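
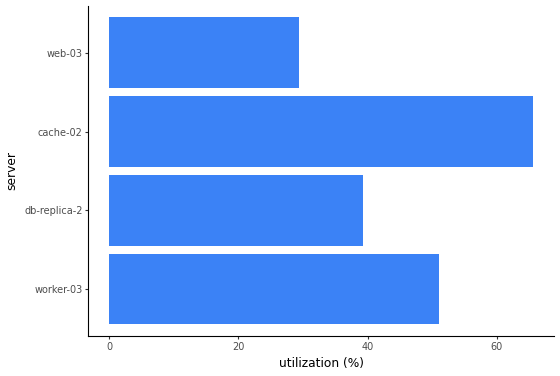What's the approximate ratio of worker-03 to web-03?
worker-03 ≈ 50, web-03 ≈ 30; 50/30 ≈ 1.67.

≈ 1.67×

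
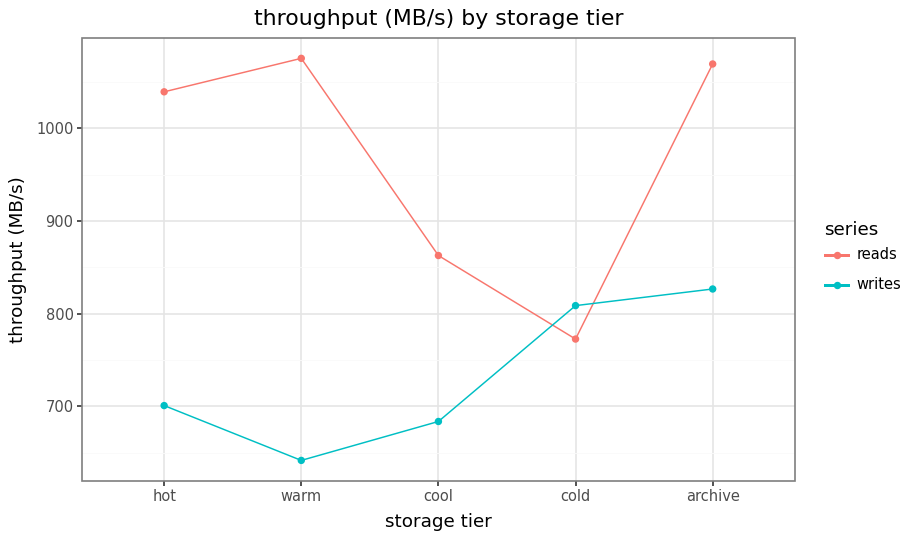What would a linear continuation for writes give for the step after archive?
≈ 925

Last three: 700, 800, 850 → slope ≈ 75/step → next ≈ 925.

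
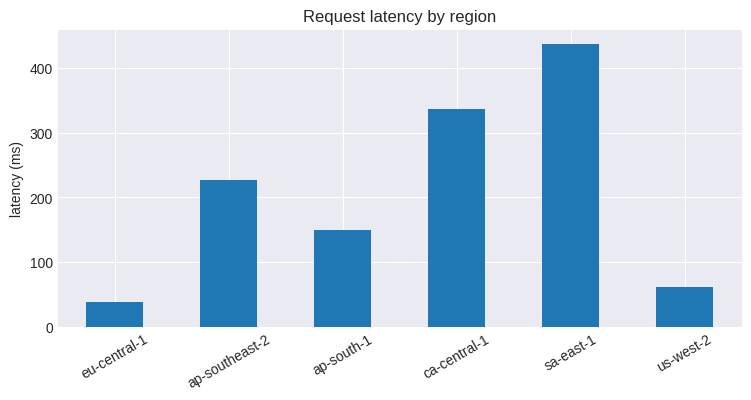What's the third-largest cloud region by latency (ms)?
Top 4: sa-east-1 ≈ 450, ca-central-1 ≈ 350, ap-southeast-2 ≈ 250, ap-south-1 ≈ 150.

ap-southeast-2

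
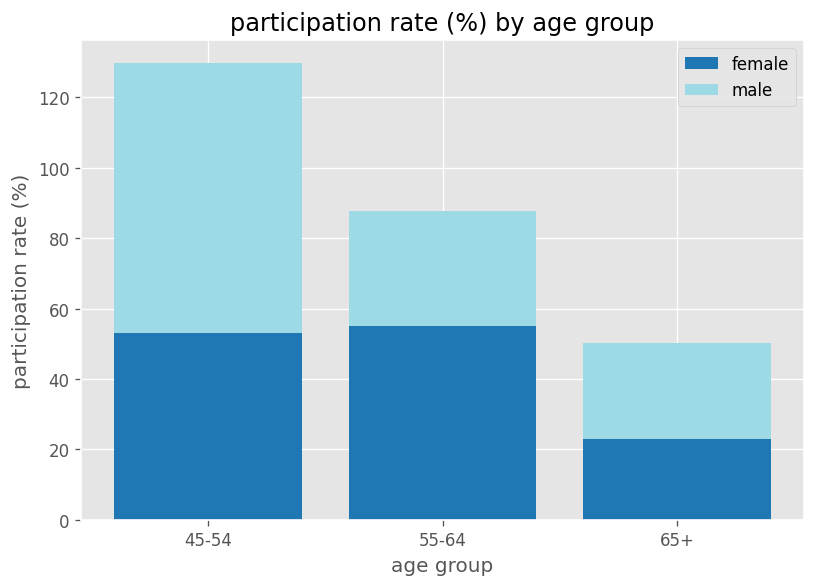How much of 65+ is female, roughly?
female top ≈ 20, bottom ≈ 0; segment ≈ 20.

≈ 20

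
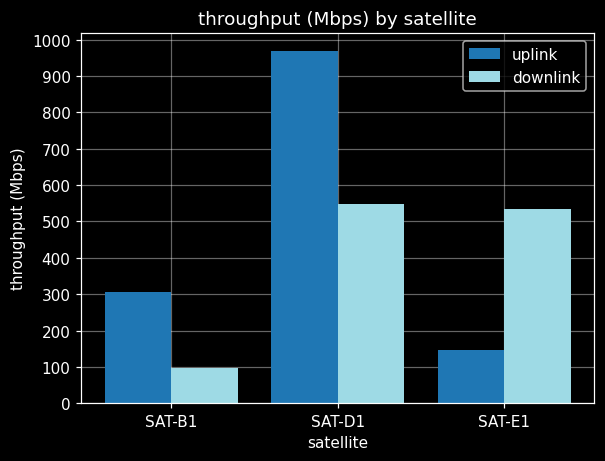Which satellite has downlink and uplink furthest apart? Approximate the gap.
SAT-D1: downlink ≈ 500, uplink ≈ 1000 → gap ≈ 500. Next-largest (SAT-E1) is only ≈ 400.

SAT-D1, ≈ 500 Mbps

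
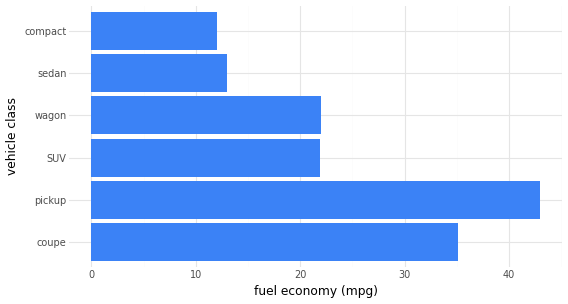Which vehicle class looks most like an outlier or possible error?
pickup

pickup ≈ 45; the rest sit between ≈ 10 and ≈ 35.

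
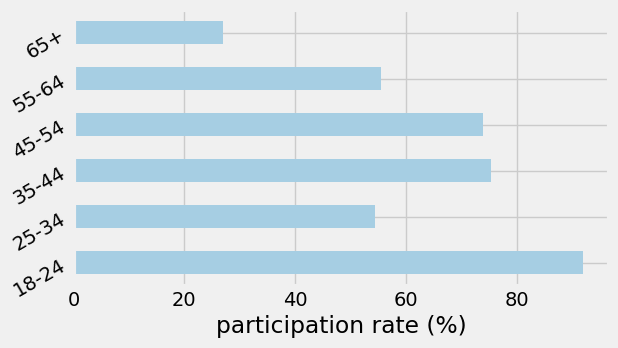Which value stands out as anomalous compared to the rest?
65+ ≈ 30; the rest sit between ≈ 50 and ≈ 90.

65+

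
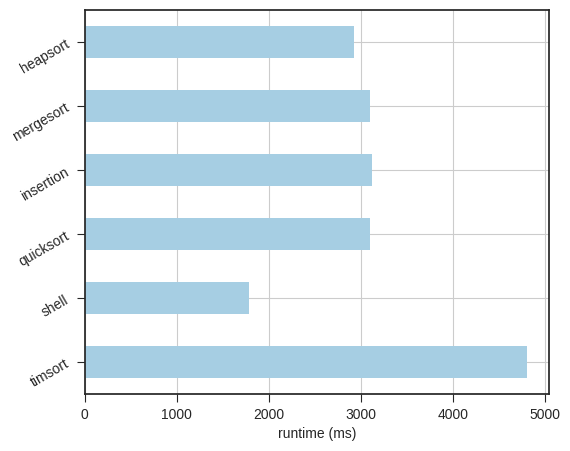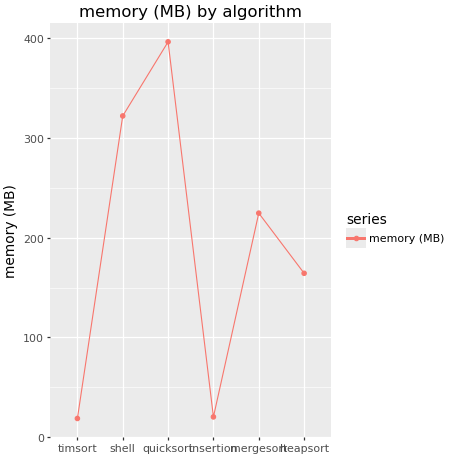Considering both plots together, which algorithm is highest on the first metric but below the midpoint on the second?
timsort

Chart 2 median memory (MB) ≈ 200; below-median algorithms: timsort, insertion, heapsort. Among those, timsort has the highest runtime (ms) (≈ 5000).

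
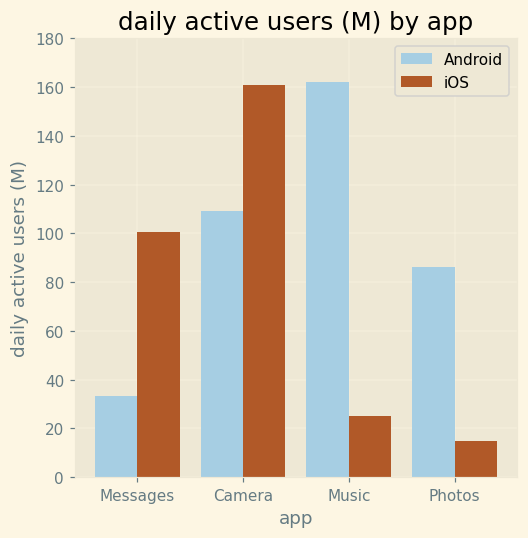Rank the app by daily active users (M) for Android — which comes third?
Top 4 for Android: Music ≈ 160, Camera ≈ 100, Photos ≈ 80, Messages ≈ 40.

Photos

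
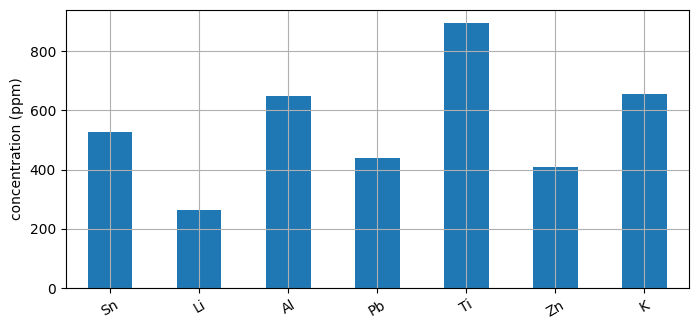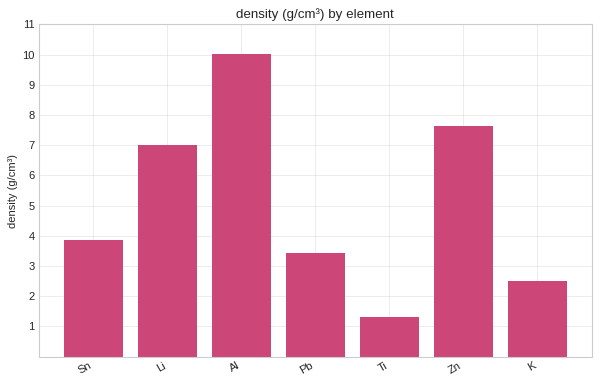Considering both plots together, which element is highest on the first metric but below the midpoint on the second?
Chart 2 median density (g/cm³) ≈ 4; below-median elements: Pb, Ti, K. Among those, Ti has the highest concentration (ppm) (≈ 900).

Ti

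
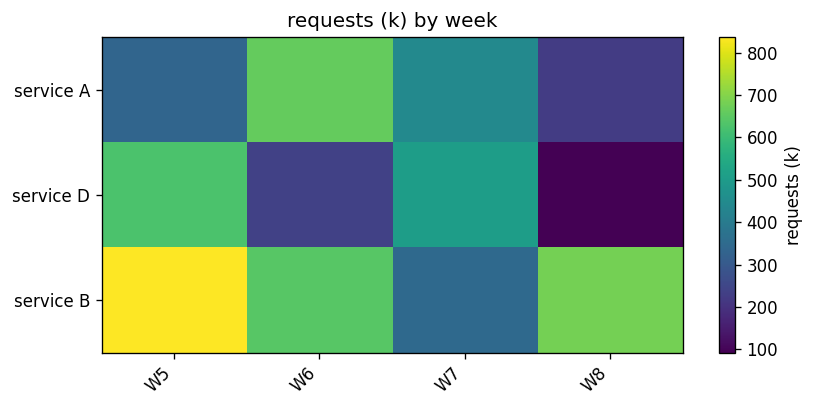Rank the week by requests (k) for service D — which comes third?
Top 4 for service D: W5 ≈ 600, W7 ≈ 500, W6 ≈ 200, W8 ≈ 100.

W6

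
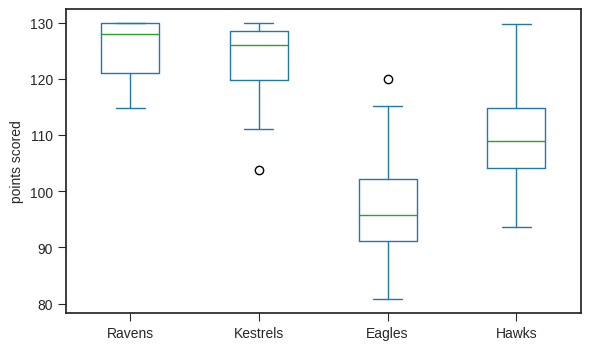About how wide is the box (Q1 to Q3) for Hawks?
Q3 ≈ 115, Q1 ≈ 105; IQR ≈ 10.

≈ 10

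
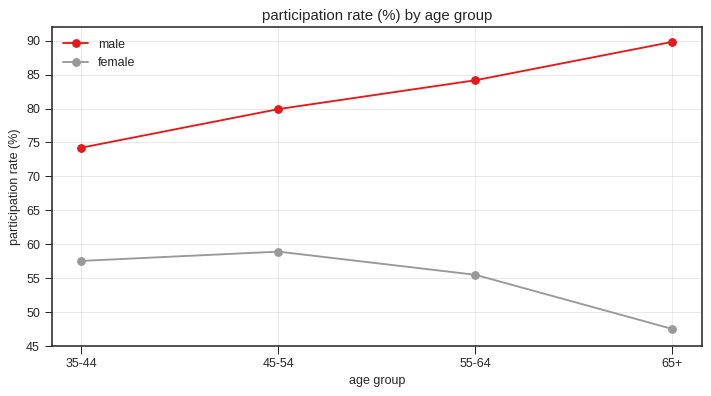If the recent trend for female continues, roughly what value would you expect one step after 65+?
≈ 45

Last three: 60, 55, 50 → slope ≈ -5/step → next ≈ 45.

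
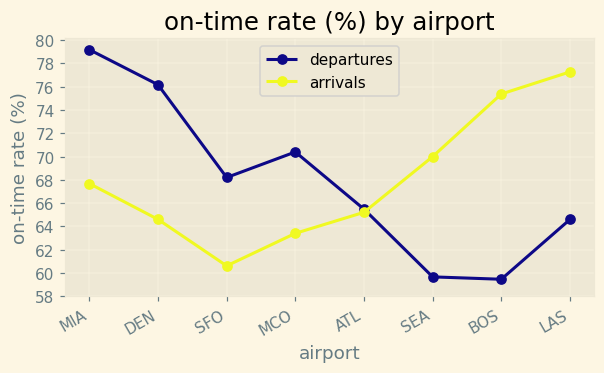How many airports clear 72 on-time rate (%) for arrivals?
Above 72: BOS, LAS.

2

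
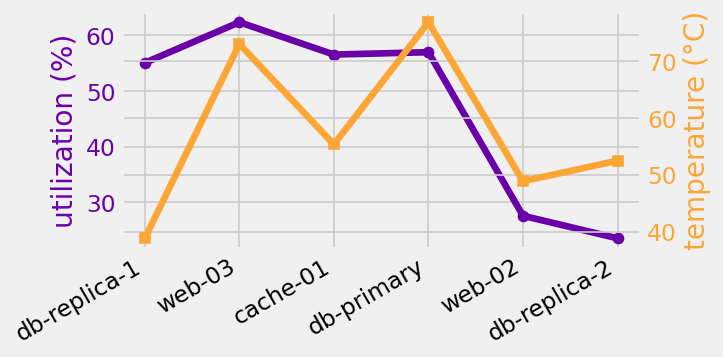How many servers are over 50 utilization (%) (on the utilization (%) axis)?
Above 50: db-replica-1, web-03, cache-01, db-primary.

4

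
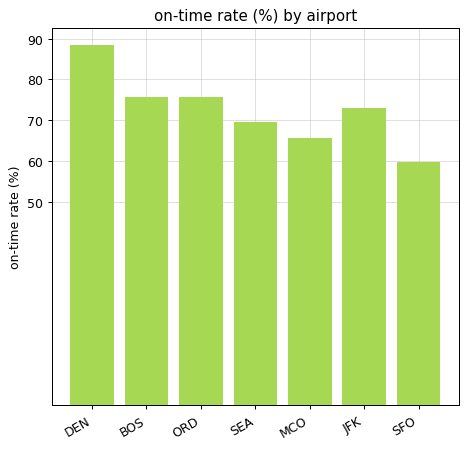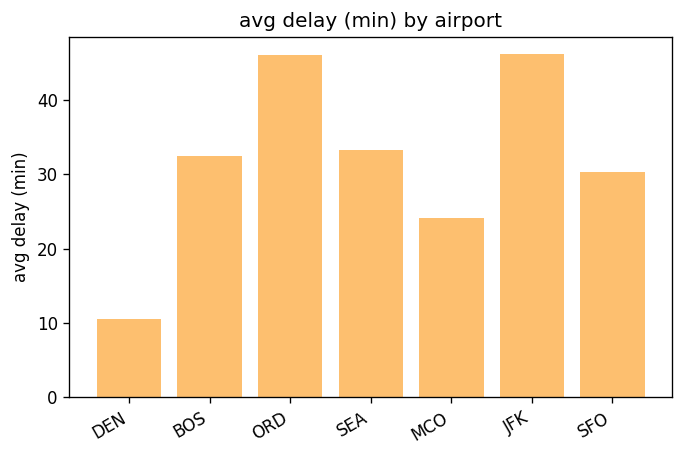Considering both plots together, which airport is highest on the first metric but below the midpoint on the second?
DEN

Chart 2 median avg delay (min) ≈ 30; below-median airports: DEN, MCO, SFO. Among those, DEN has the highest on-time rate (%) (≈ 90).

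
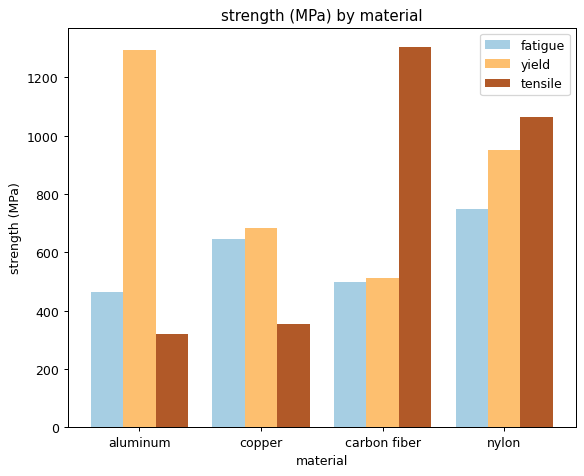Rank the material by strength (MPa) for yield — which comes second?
nylon

Top 3 for yield: aluminum ≈ 1200, nylon ≈ 1000, copper ≈ 600.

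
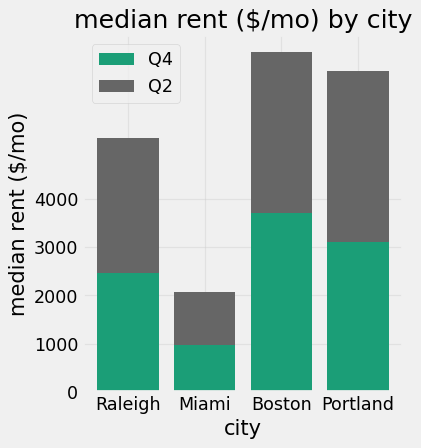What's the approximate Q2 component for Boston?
≈ 3000

Q2 top ≈ 7000, bottom ≈ 4000; segment ≈ 3000.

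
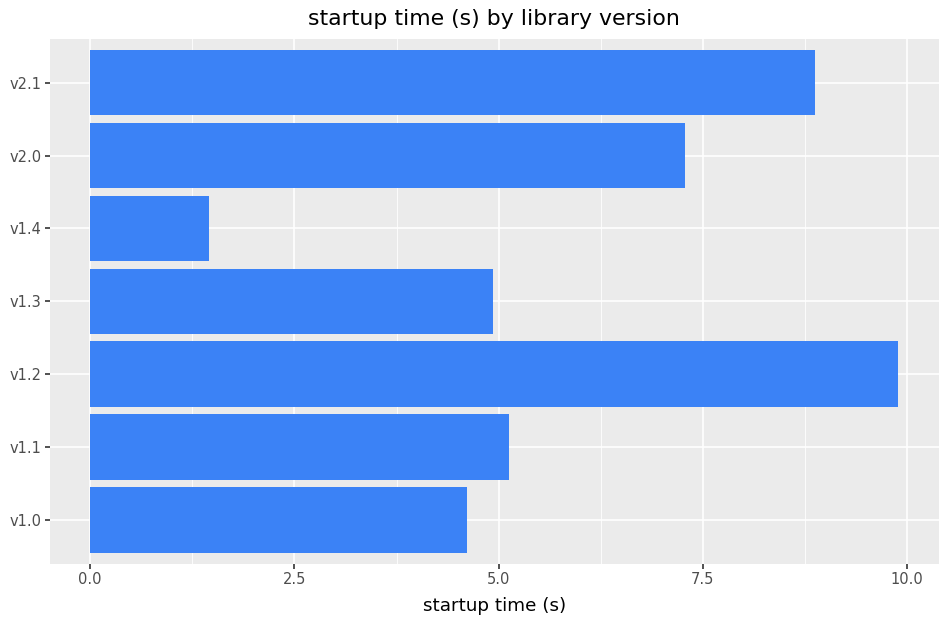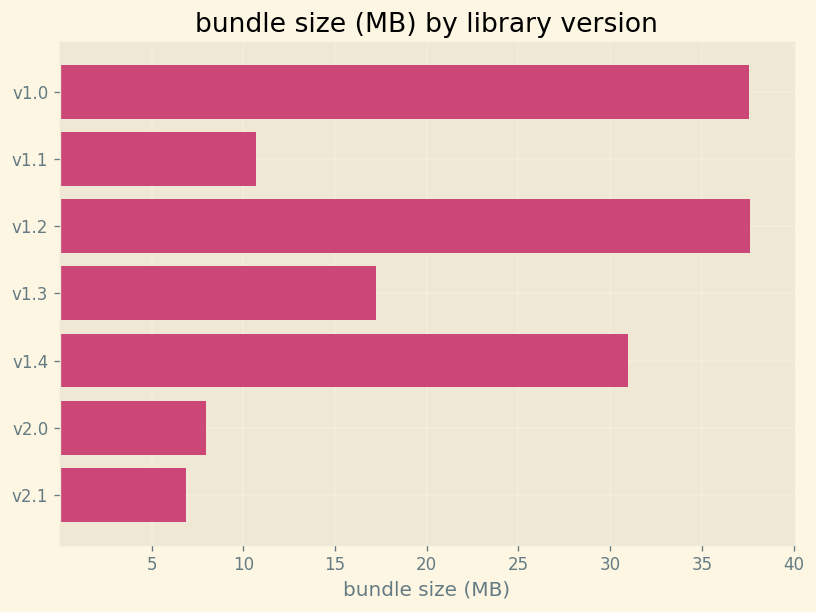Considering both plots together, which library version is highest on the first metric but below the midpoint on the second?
v2.1

Chart 2 median bundle size (MB) ≈ 15; below-median library versions: v1.1, v2.0, v2.1. Among those, v2.1 has the highest startup time (s) (≈ 9).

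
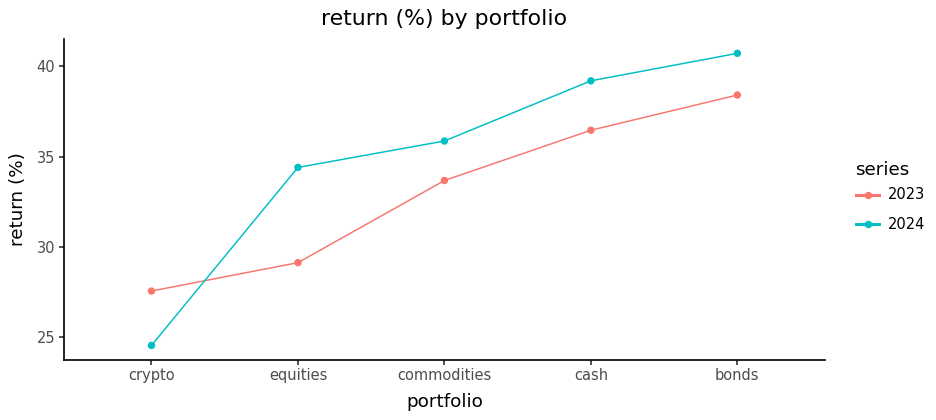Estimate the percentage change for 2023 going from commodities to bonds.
commodities ≈ 34, bonds ≈ 38; (38 − 34) / 34 ≈ +11.8%.

≈ +11.8%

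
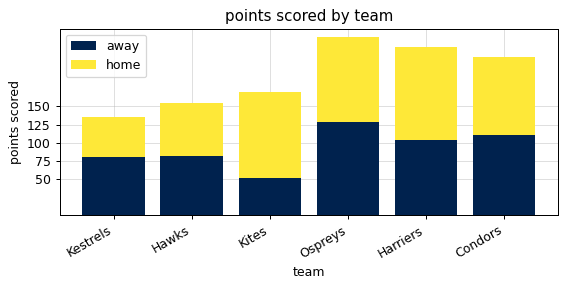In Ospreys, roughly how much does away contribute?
≈ 125

away top ≈ 125, bottom ≈ 0; segment ≈ 125.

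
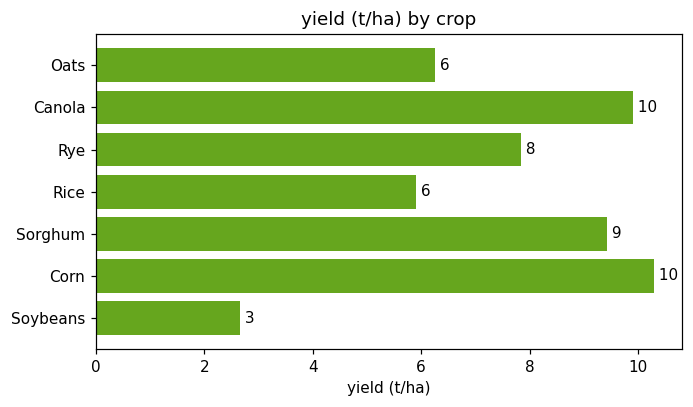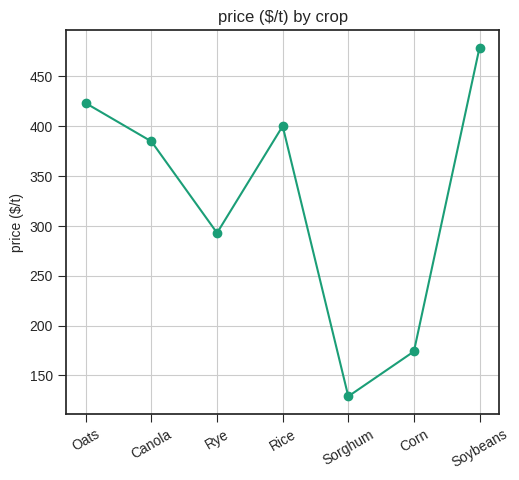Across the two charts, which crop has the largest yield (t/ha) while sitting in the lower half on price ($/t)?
Chart 2 median price ($/t) ≈ 400; below-median crops: Rye, Sorghum, Corn. Among those, Corn has the highest yield (t/ha) (≈ 10).

Corn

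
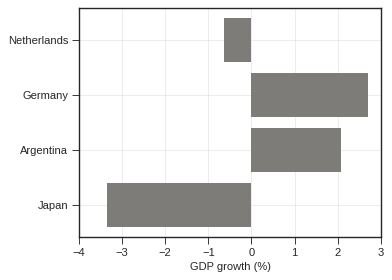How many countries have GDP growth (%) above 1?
2

Above 1: Germany, Argentina.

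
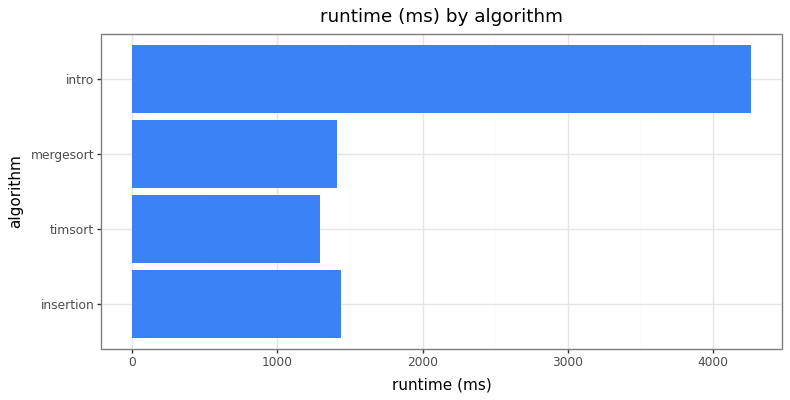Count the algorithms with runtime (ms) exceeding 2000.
Above 2000: intro.

1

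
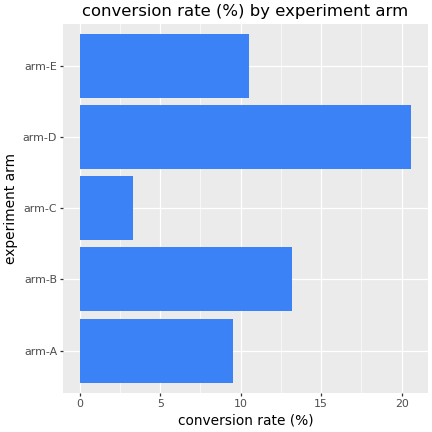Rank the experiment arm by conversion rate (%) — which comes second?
Top 3: arm-D ≈ 20, arm-B ≈ 14, arm-E ≈ 10.

arm-B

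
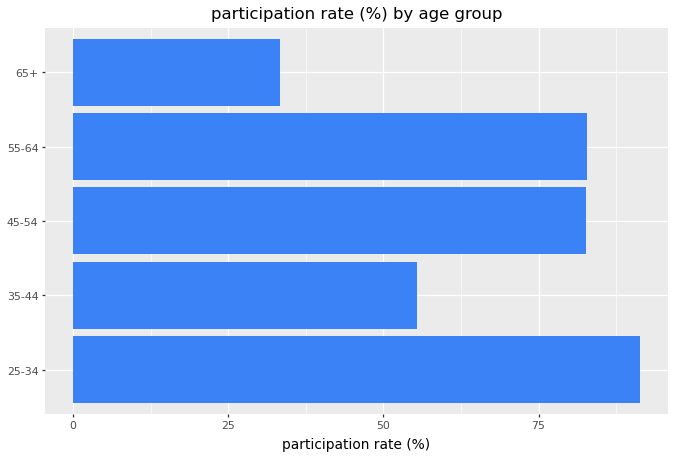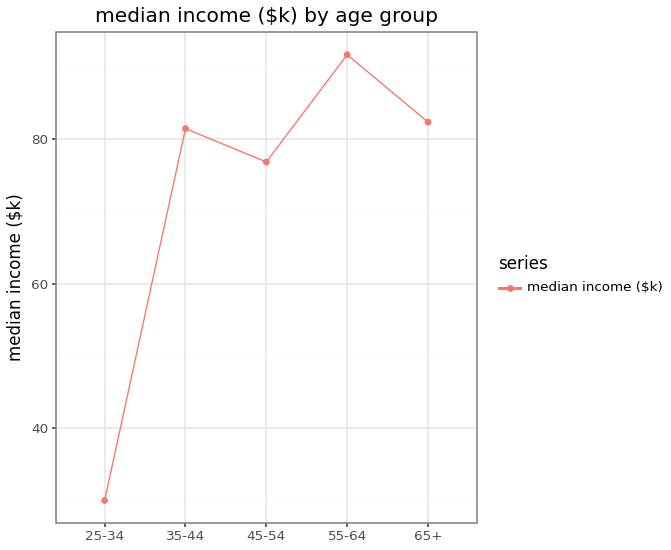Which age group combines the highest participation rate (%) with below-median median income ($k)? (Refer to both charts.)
25-34

Chart 2 median median income ($k) ≈ 80; below-median age groups: 25-34, 45-54. Among those, 25-34 has the highest participation rate (%) (≈ 90).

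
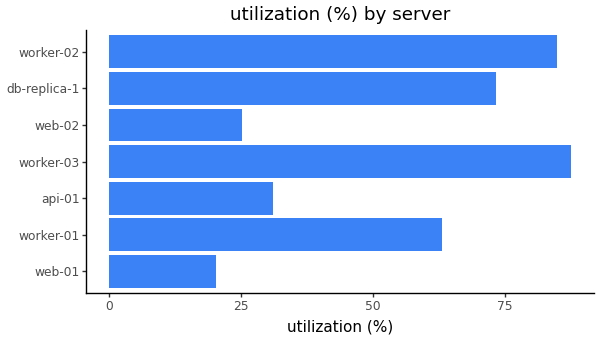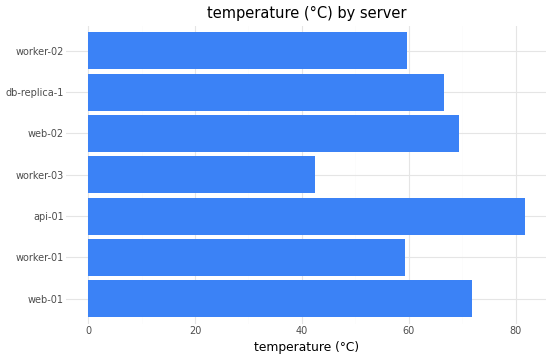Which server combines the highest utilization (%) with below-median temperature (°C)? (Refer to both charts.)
Chart 2 median temperature (°C) ≈ 70; below-median servers: worker-01, worker-03, worker-02. Among those, worker-03 has the highest utilization (%) (≈ 90).

worker-03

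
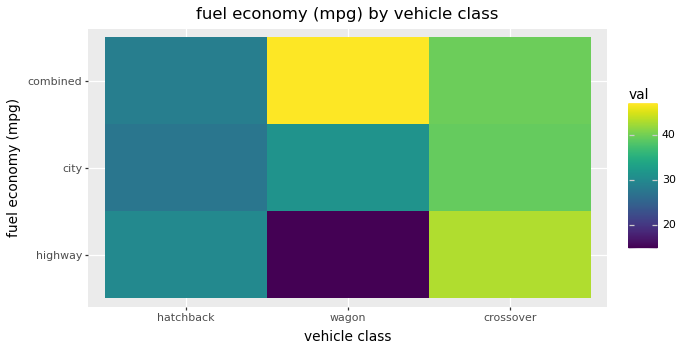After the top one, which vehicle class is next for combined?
crossover

Top 3 for combined: wagon ≈ 45, crossover ≈ 40, hatchback ≈ 30.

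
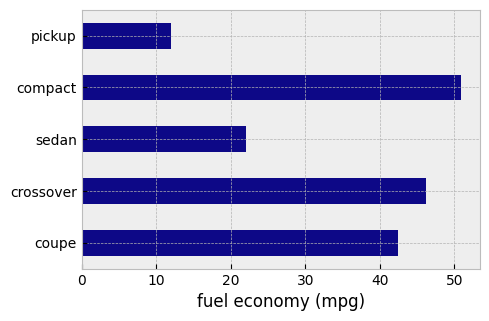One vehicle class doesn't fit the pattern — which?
pickup

pickup ≈ 10; the rest sit between ≈ 20 and ≈ 50.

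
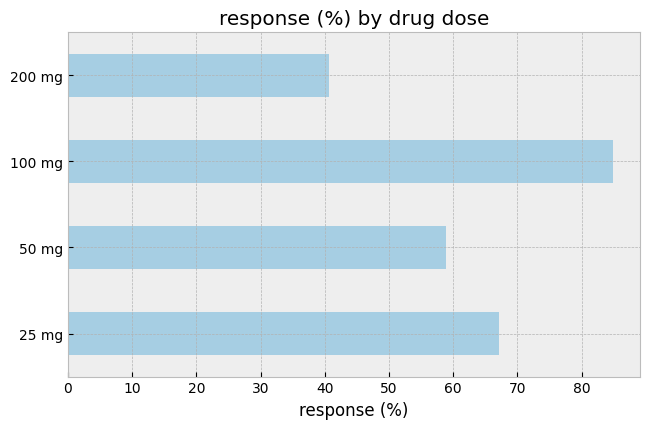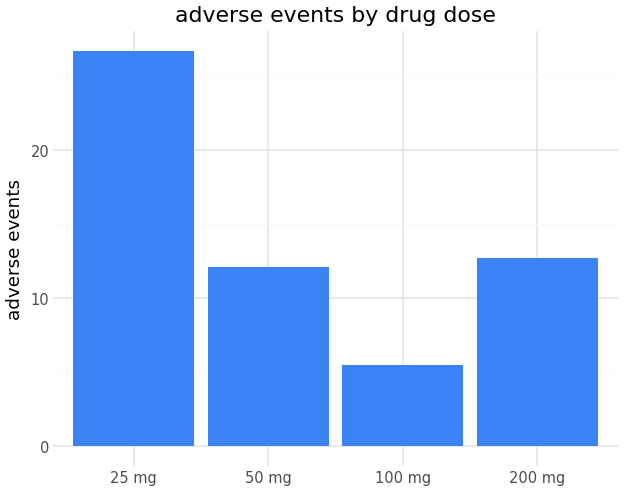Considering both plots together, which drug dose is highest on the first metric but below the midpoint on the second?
100 mg

Chart 2 median adverse events ≈ 10; below-median drug doses: 50 mg, 100 mg. Among those, 100 mg has the highest response (%) (≈ 80).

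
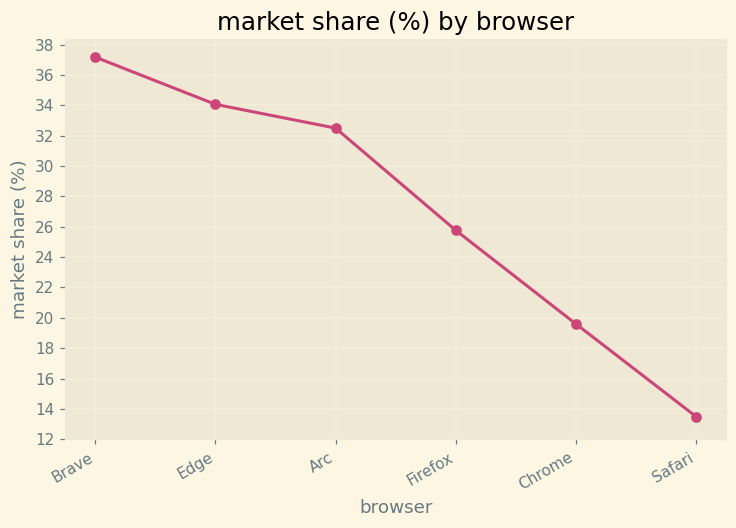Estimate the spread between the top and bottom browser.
≈ 24

Max Brave ≈ 38, min Safari ≈ 14; range ≈ 24.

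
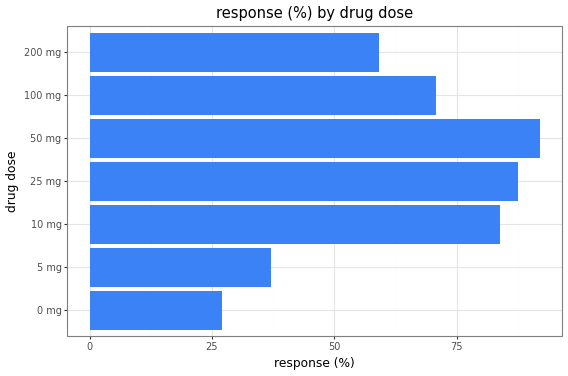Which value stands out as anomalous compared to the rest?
0 mg

0 mg ≈ 30; the rest sit between ≈ 40 and ≈ 90.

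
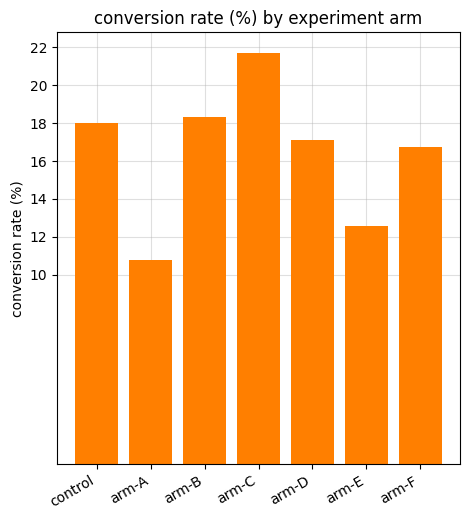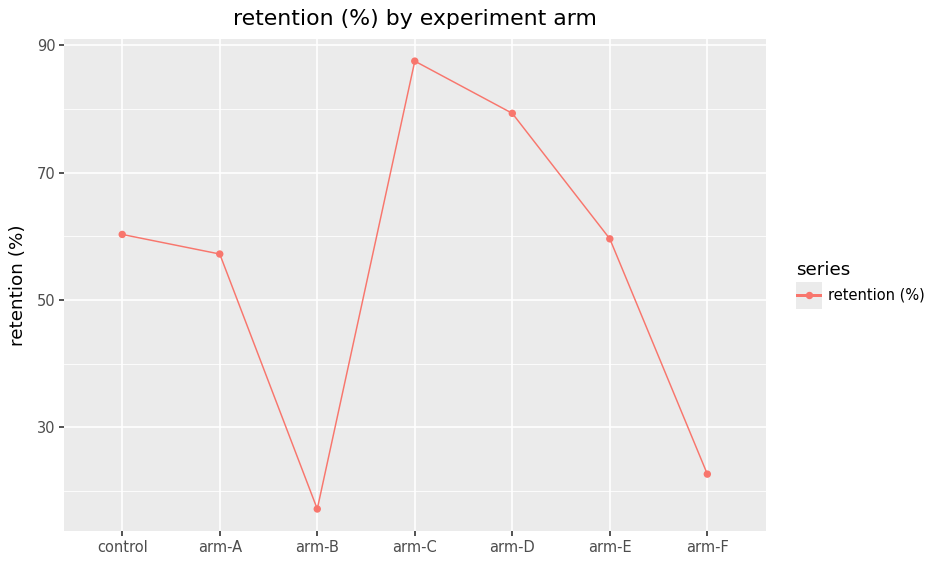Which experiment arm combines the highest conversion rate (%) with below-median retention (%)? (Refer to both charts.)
arm-B

Chart 2 median retention (%) ≈ 60; below-median experiment arms: arm-A, arm-B, arm-F. Among those, arm-B has the highest conversion rate (%) (≈ 18).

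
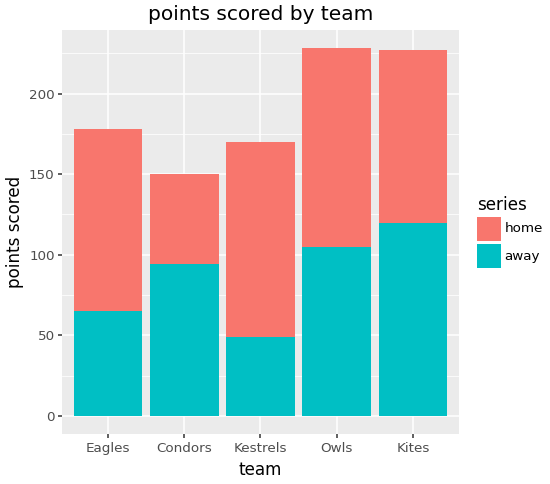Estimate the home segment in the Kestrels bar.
home top ≈ 160, bottom ≈ 40; segment ≈ 120.

≈ 120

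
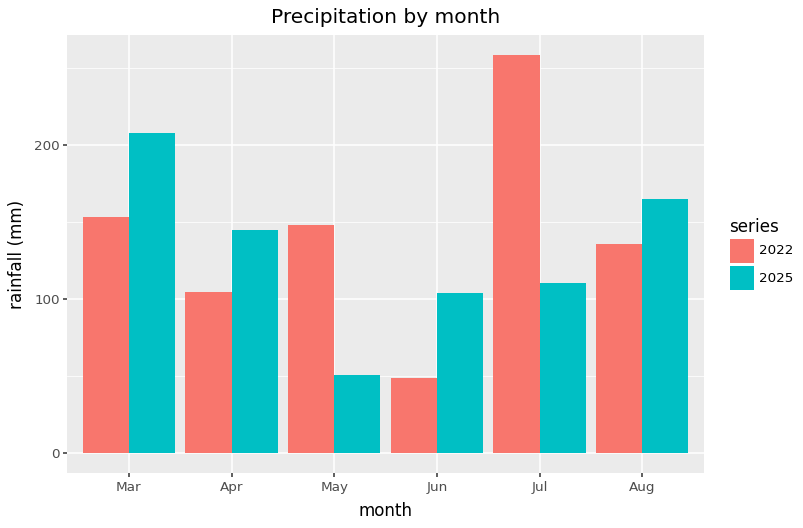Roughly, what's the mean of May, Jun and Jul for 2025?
(50 + 100 + 100) / 3 ≈ 83.

≈ 83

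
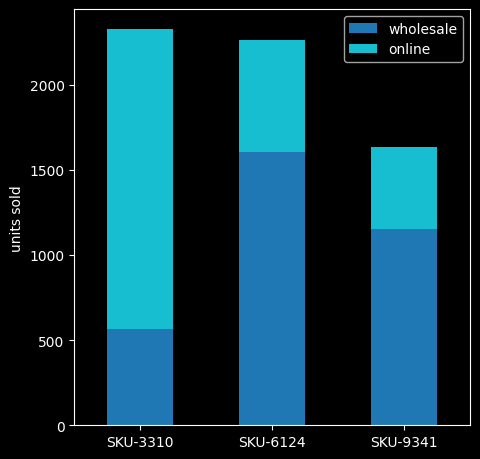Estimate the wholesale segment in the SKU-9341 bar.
wholesale top ≈ 1200, bottom ≈ 0; segment ≈ 1200.

≈ 1200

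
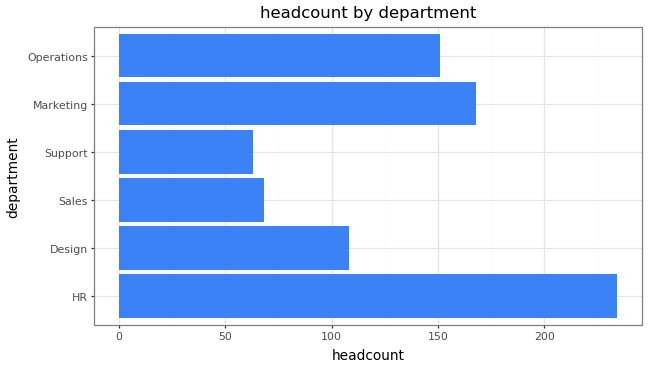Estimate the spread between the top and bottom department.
Max HR ≈ 240, min Support ≈ 60; range ≈ 180.

≈ 180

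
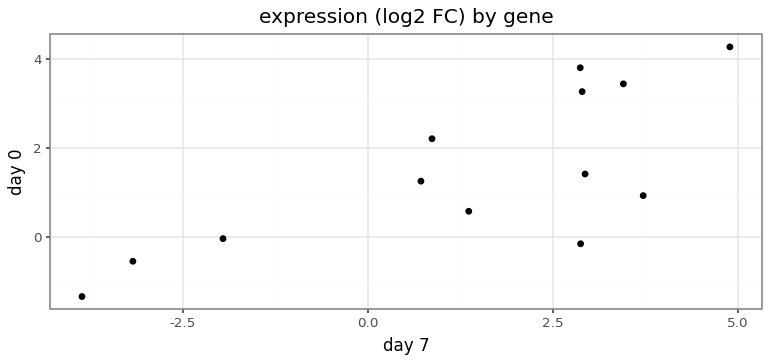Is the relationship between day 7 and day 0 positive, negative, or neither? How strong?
positive, strong

Points are positively correlated; strong (|r| ≈ 0.8).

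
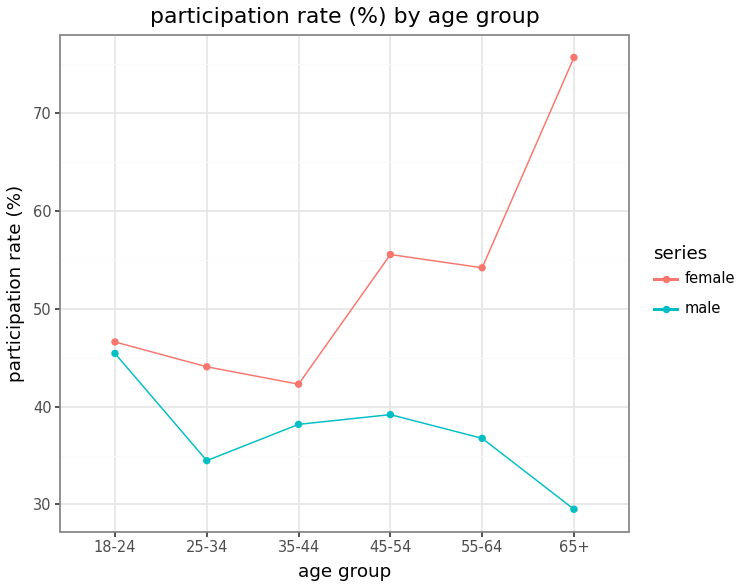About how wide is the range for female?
Max 65+ ≈ 75, min 35-44 ≈ 40; range ≈ 35.

≈ 35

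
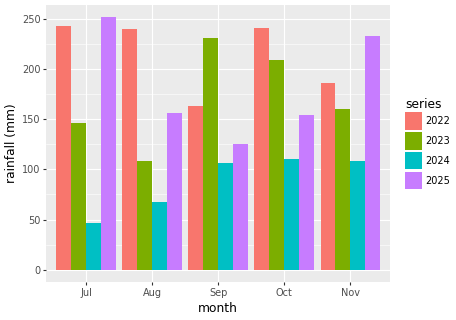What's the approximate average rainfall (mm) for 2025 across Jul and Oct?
≈ 200

(250 + 150) / 2 ≈ 200.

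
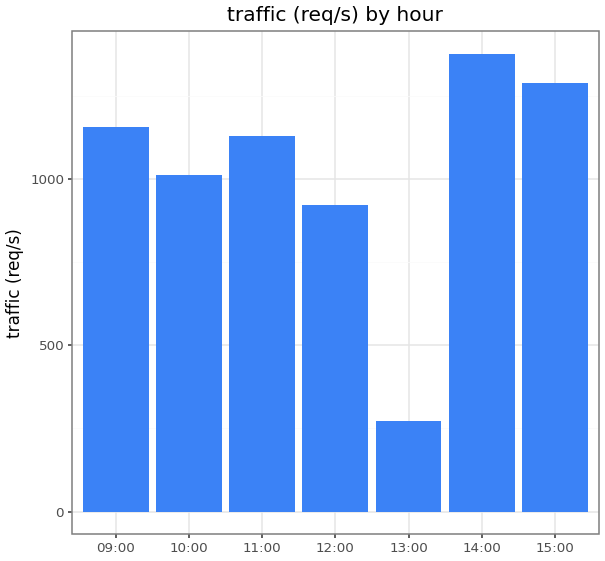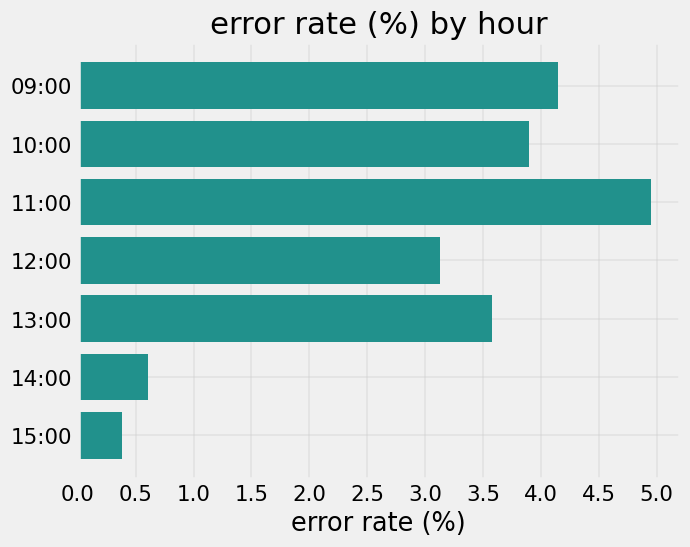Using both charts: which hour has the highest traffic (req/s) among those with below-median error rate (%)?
Chart 2 median error rate (%) ≈ 3.5; below-median hours: 12:00, 14:00, 15:00. Among those, 14:00 has the highest traffic (req/s) (≈ 1400).

14:00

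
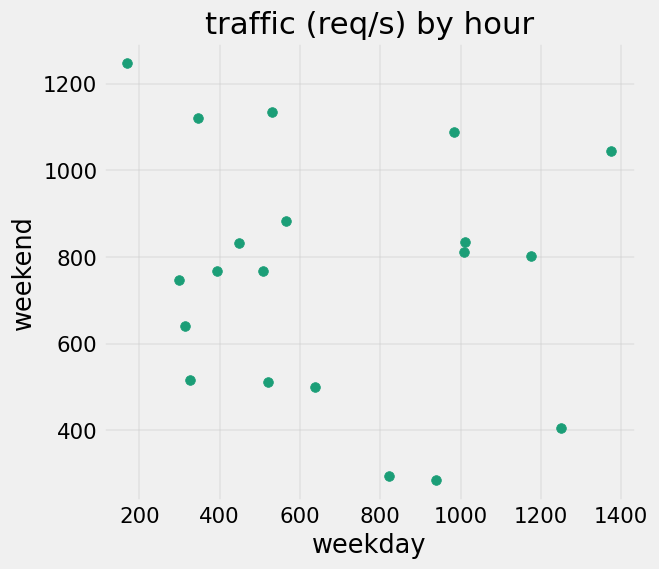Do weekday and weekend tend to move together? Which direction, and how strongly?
no clear correlation

Points are roughly uncorrelated; weak (|r| ≈ 0.2).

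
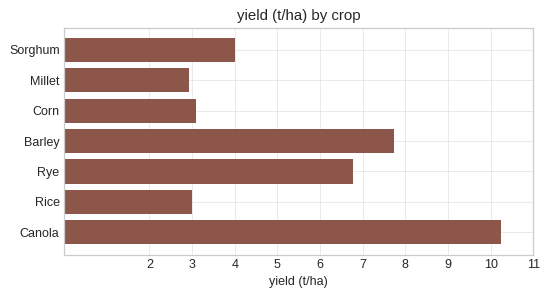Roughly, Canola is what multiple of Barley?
≈ 1.25×

Canola ≈ 10, Barley ≈ 8; 10/8 ≈ 1.25.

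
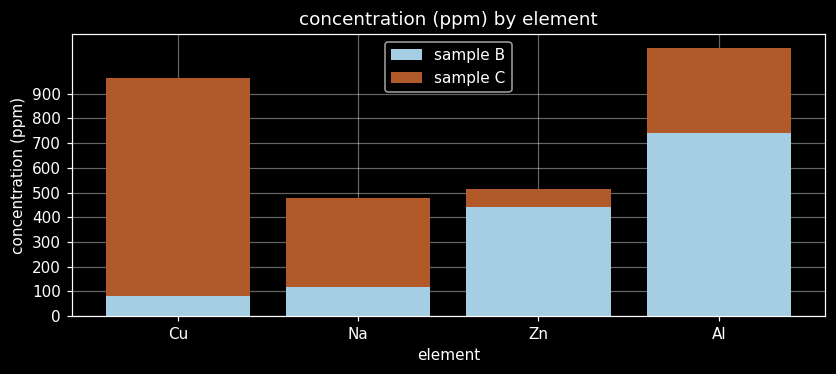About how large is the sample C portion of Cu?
sample C top ≈ 1000, bottom ≈ 100; segment ≈ 900.

≈ 900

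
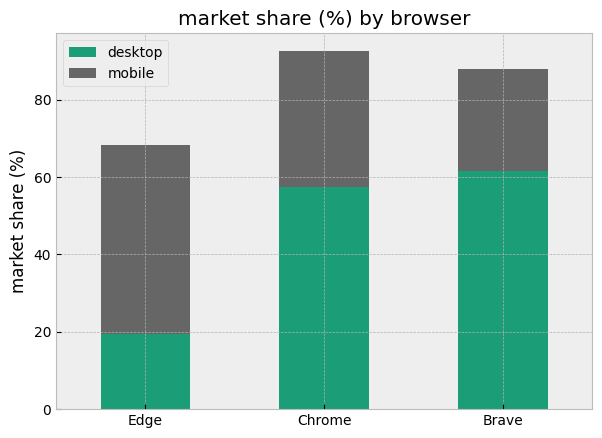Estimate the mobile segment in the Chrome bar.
mobile top ≈ 90, bottom ≈ 60; segment ≈ 30.

≈ 30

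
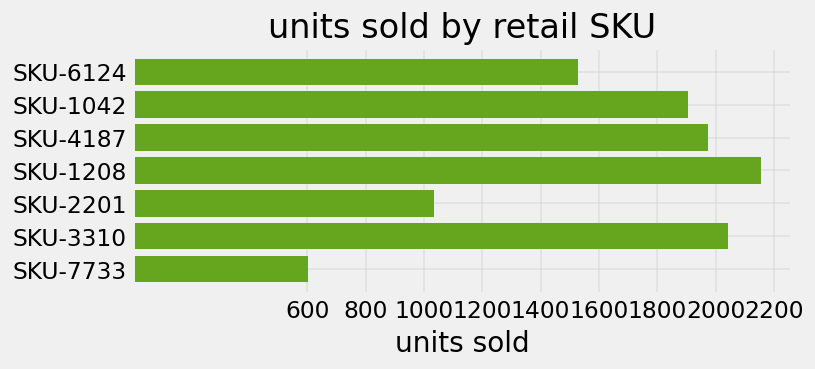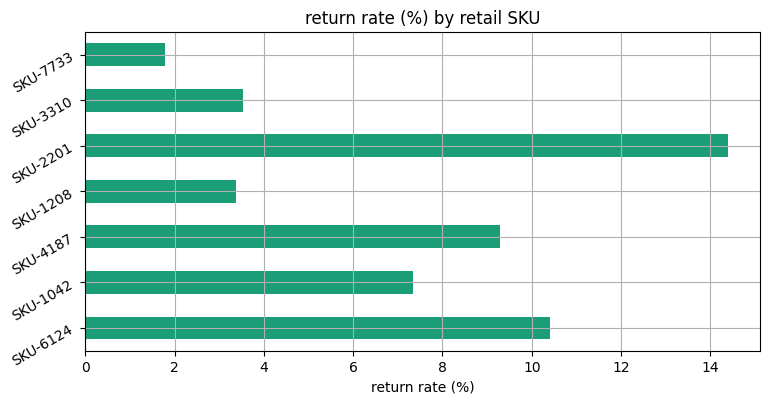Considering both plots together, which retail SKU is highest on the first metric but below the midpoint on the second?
Chart 2 median return rate (%) ≈ 8; below-median retail SKUs: SKU-1208, SKU-3310, SKU-7733. Among those, SKU-1208 has the highest units sold (≈ 2200).

SKU-1208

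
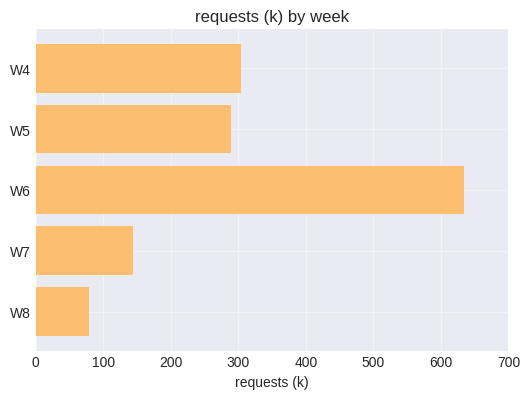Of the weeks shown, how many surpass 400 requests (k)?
1

Above 400: W6.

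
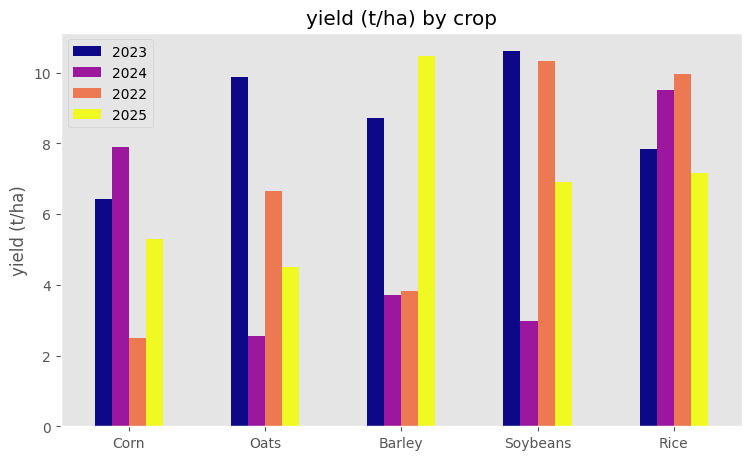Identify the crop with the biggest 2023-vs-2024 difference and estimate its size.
Soybeans: 2023 ≈ 11, 2024 ≈ 3 → gap ≈ 8. Next-largest (Oats) is only ≈ 7.

Soybeans, ≈ 8 t/ha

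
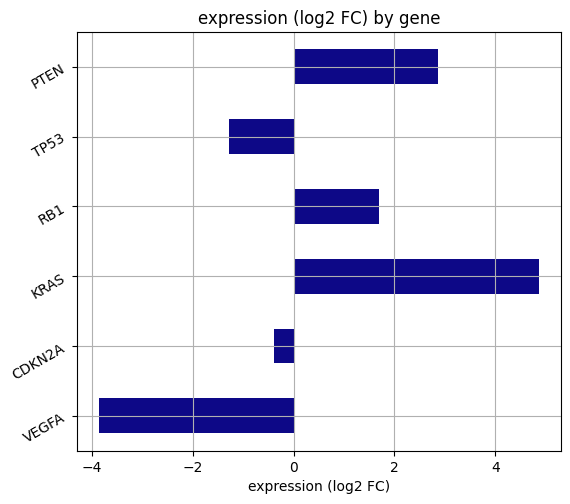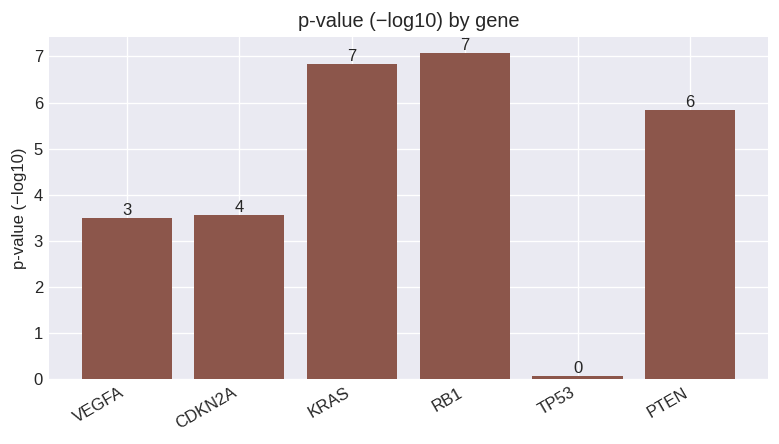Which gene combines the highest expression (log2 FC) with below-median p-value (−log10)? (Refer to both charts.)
Chart 2 median p-value (−log10) ≈ 5; below-median genes: VEGFA, CDKN2A, TP53. Among those, CDKN2A has the highest expression (log2 FC) (≈ -0.5).

CDKN2A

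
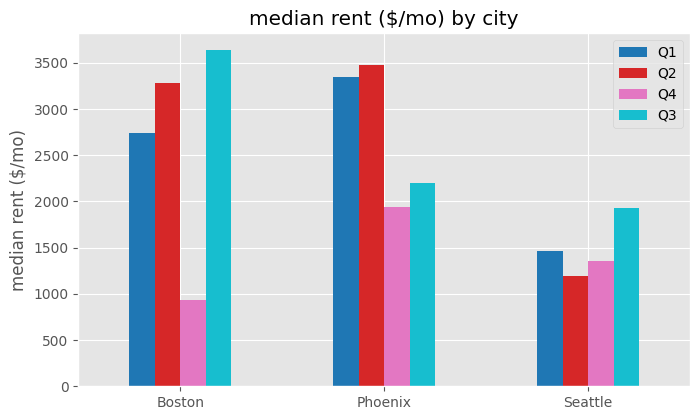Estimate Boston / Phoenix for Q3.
Boston ≈ 3500, Phoenix ≈ 2000; 3500/2000 ≈ 1.75.

≈ 1.75×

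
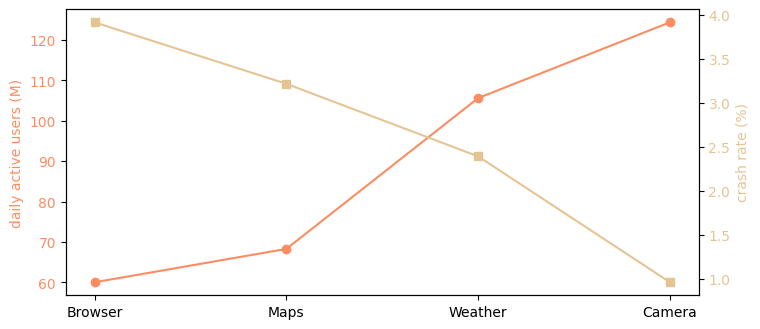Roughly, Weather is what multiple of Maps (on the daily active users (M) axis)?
≈ 1.57×

Weather ≈ 110, Maps ≈ 70; 110/70 ≈ 1.57.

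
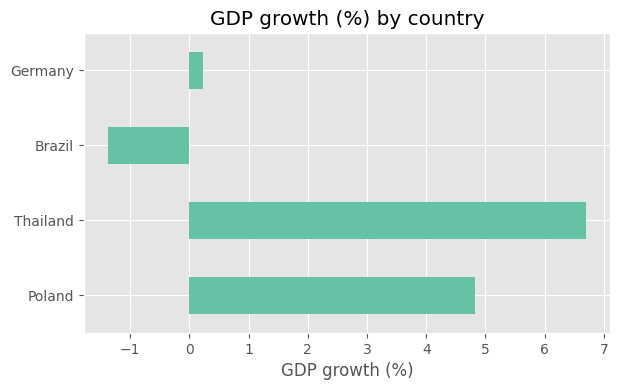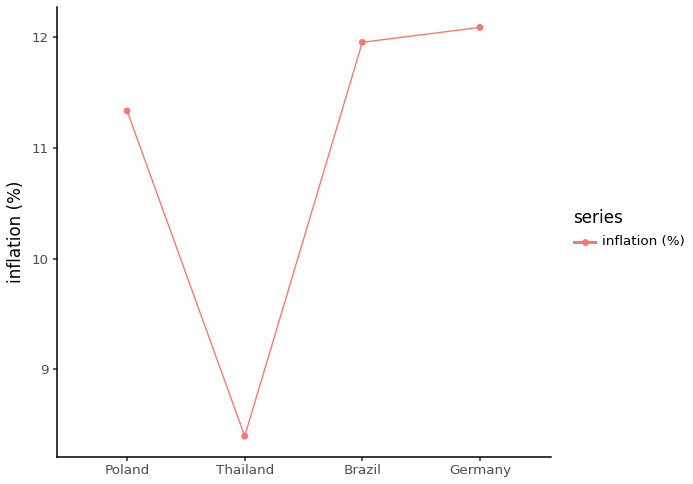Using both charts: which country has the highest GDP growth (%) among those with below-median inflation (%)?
Chart 2 median inflation (%) ≈ 12; below-median countries: Poland, Thailand. Among those, Thailand has the highest GDP growth (%) (≈ 7).

Thailand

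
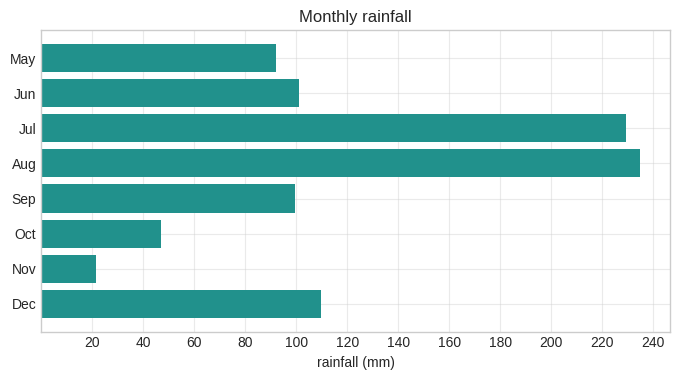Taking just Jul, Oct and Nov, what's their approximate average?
≈ 93

(220 + 40 + 20) / 3 ≈ 93.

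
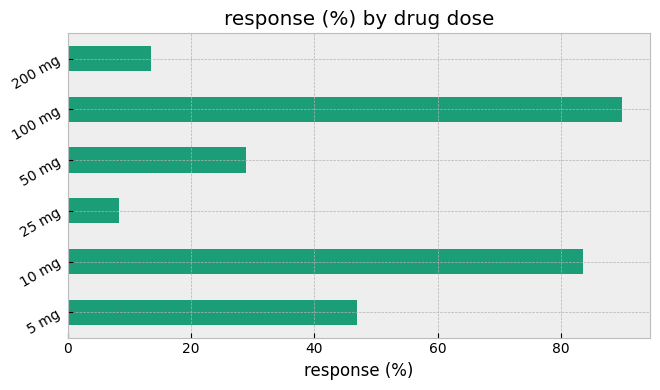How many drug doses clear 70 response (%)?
Above 70: 10 mg, 100 mg.

2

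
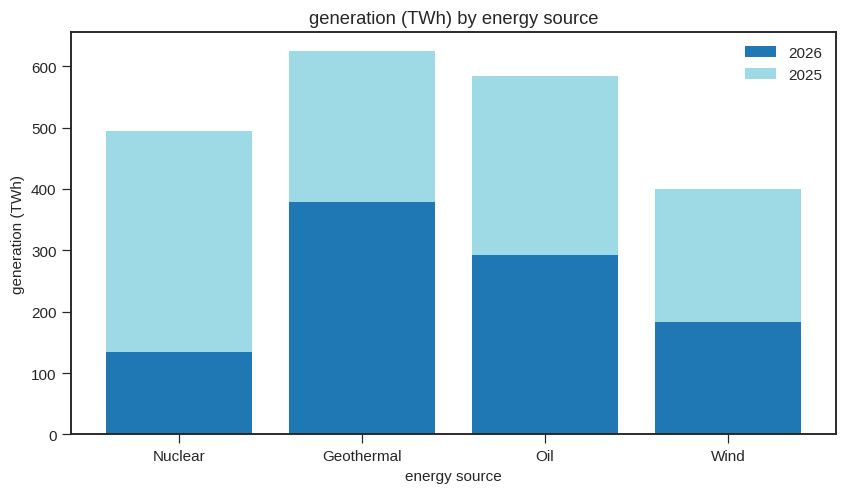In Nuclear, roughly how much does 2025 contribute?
≈ 400

2025 top ≈ 500, bottom ≈ 100; segment ≈ 400.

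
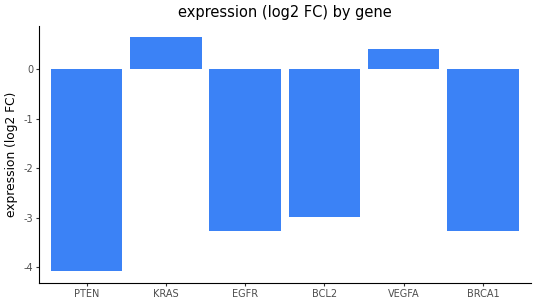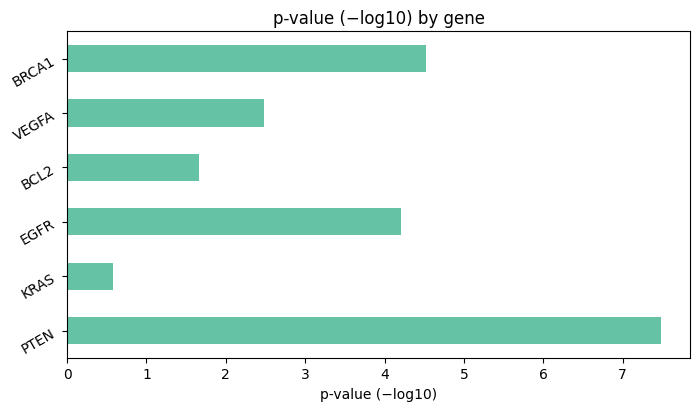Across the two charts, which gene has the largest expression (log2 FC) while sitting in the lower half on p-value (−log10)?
KRAS

Chart 2 median p-value (−log10) ≈ 3; below-median genes: KRAS, BCL2, VEGFA. Among those, KRAS has the highest expression (log2 FC) (≈ 0.6).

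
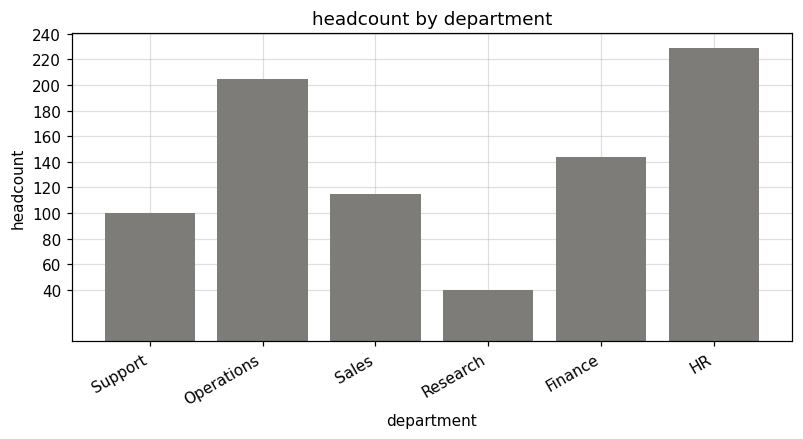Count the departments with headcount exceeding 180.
2

Above 180: Operations, HR.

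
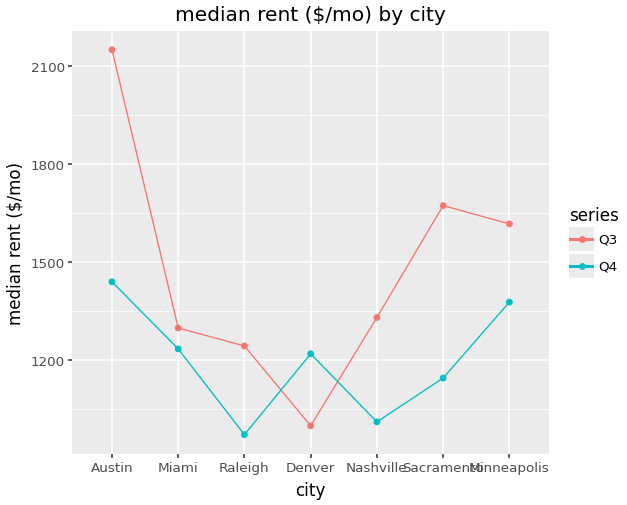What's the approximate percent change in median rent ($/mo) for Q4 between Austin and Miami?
Austin ≈ 1400, Miami ≈ 1200; (1200 − 1400) / 1400 ≈ -14.3%.

≈ -14.3%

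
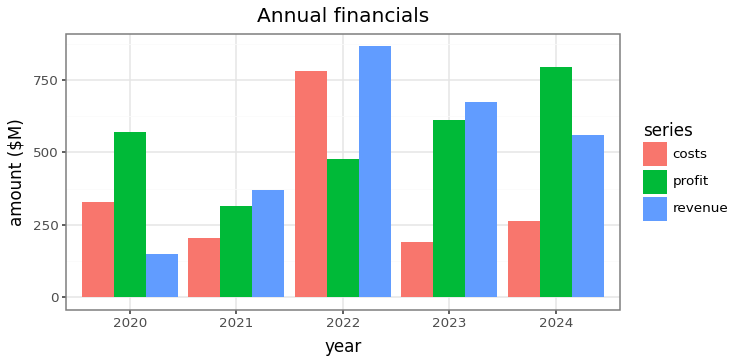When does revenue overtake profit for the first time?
2020: revenue ≈ 200 vs profit ≈ 600 (not yet); 2021: revenue ≈ 400 vs profit ≈ 300 (first crossover).

2021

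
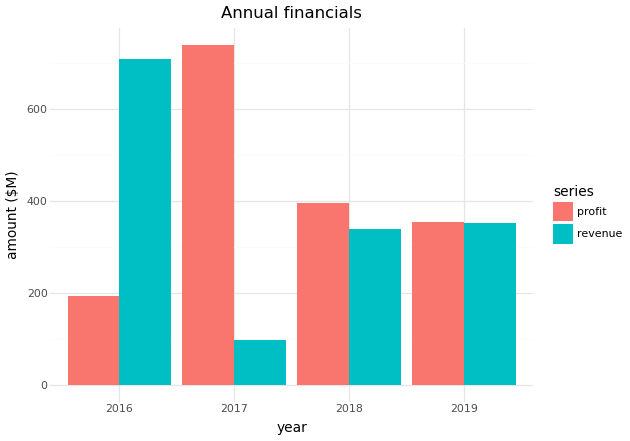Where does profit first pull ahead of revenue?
2017

2016: profit ≈ 200 vs revenue ≈ 700 (not yet); 2017: profit ≈ 700 vs revenue ≈ 100 (first crossover).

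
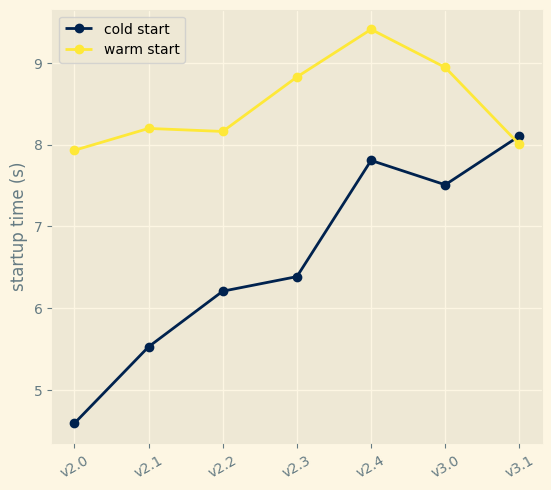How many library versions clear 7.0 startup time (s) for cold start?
Above 7.0: v2.4, v3.0, v3.1.

3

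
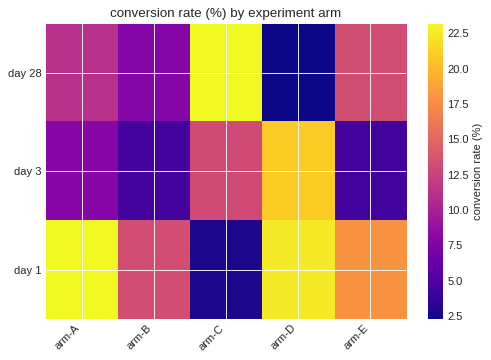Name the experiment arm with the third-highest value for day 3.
Top 4 for day 3: arm-D ≈ 20, arm-C ≈ 14, arm-A ≈ 8, arm-B ≈ 4.

arm-A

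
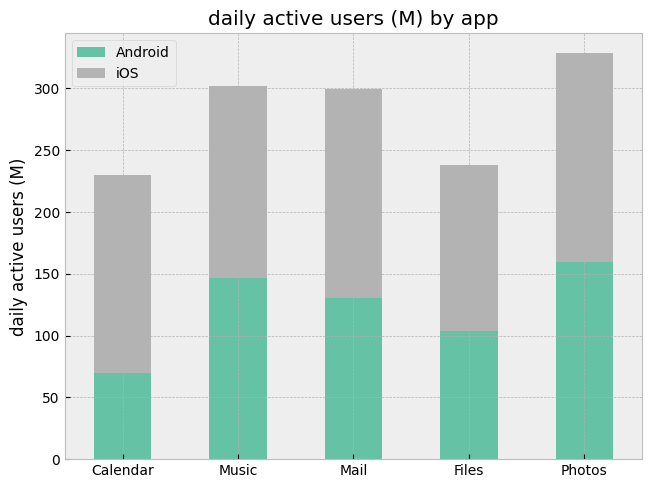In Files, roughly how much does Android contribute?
≈ 100

Android top ≈ 100, bottom ≈ 0; segment ≈ 100.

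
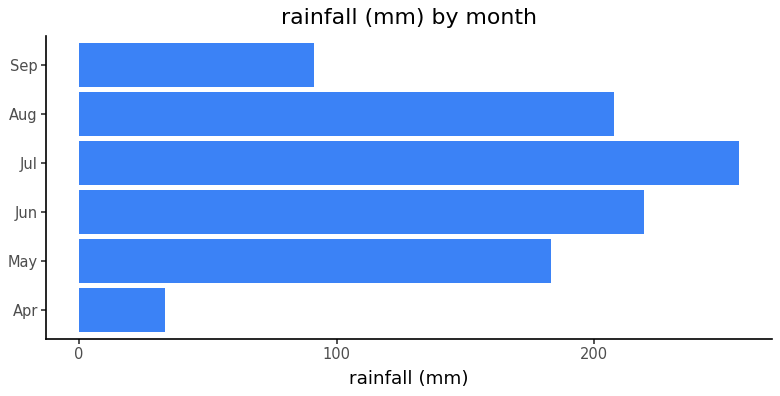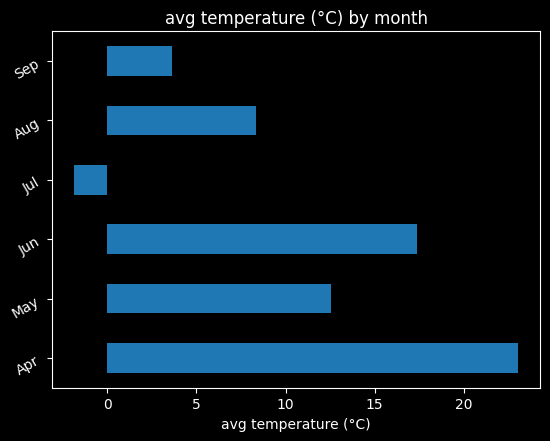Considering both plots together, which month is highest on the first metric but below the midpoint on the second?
Chart 2 median avg temperature (°C) ≈ 10; below-median months: Jul, Aug, Sep. Among those, Jul has the highest rainfall (mm) (≈ 250).

Jul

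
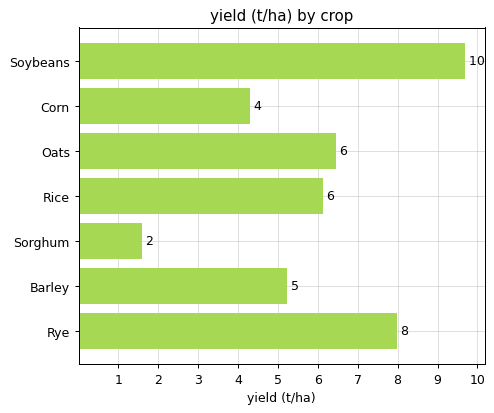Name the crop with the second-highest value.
Rye

Top 3: Soybeans ≈ 10, Rye ≈ 8, Oats ≈ 6.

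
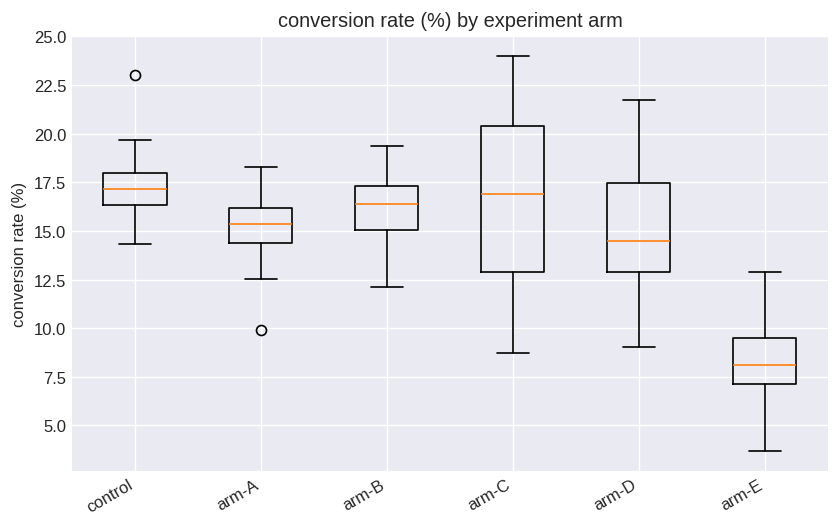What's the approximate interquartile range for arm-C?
≈ 7

Q3 ≈ 20, Q1 ≈ 13; IQR ≈ 7.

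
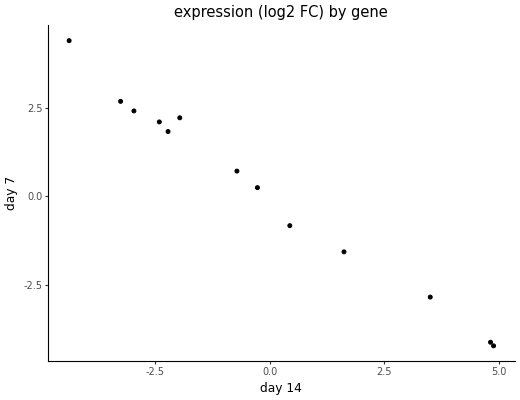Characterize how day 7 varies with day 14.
Points are negatively correlated; strong (|r| ≈ 1.0).

negative, strong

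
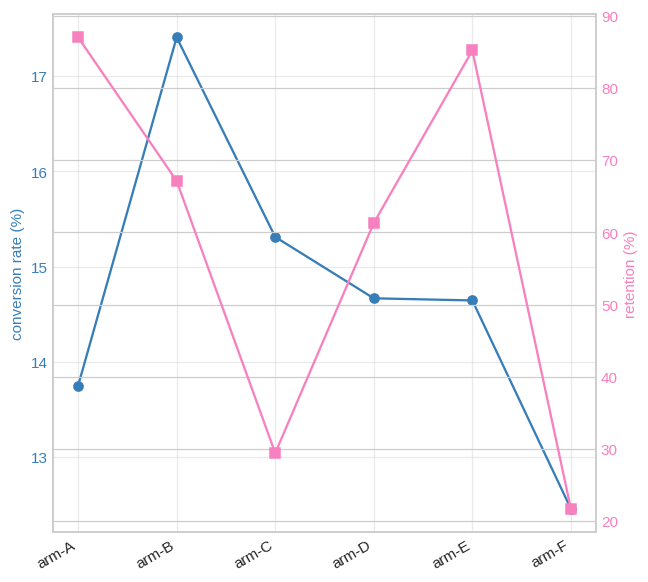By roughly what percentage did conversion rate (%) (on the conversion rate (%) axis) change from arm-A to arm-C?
≈ +14.8%

arm-A ≈ 13.5, arm-C ≈ 15.5; (15.5 − 13.5) / 13.5 ≈ +14.8%.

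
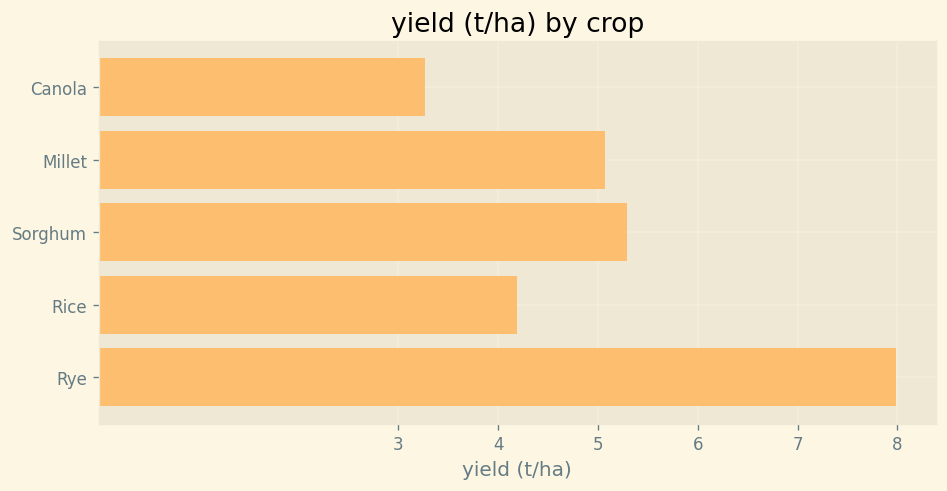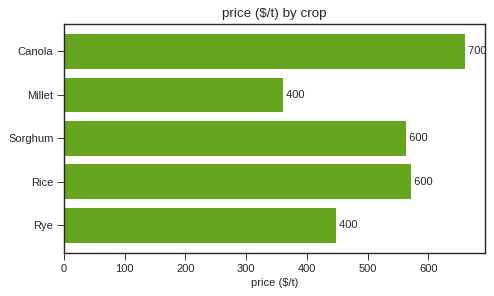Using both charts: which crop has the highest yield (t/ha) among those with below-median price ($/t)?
Rye

Chart 2 median price ($/t) ≈ 600; below-median crops: Millet, Rye. Among those, Rye has the highest yield (t/ha) (≈ 8).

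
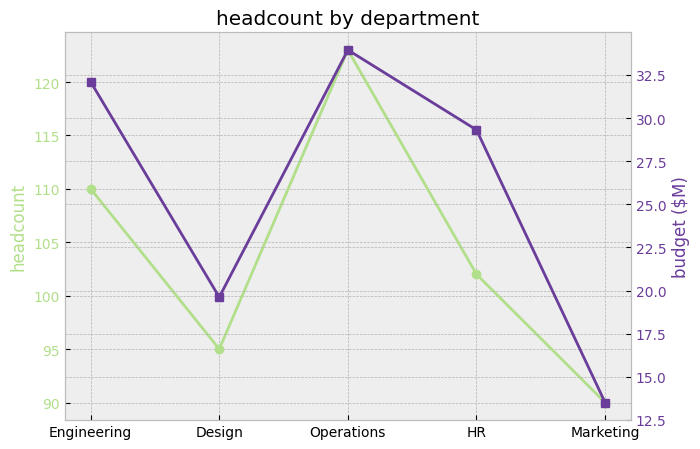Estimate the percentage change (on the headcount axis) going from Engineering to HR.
≈ -9.1%

Engineering ≈ 110, HR ≈ 100; (100 − 110) / 110 ≈ -9.1%.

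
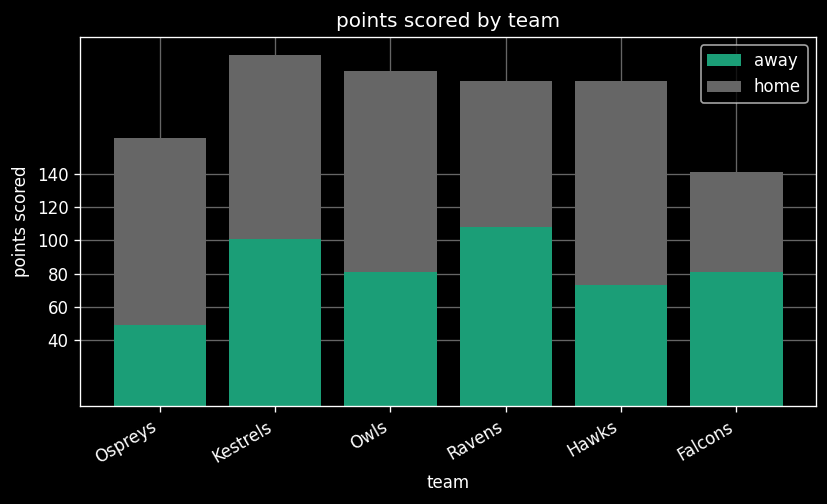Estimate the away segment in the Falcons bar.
away top ≈ 80, bottom ≈ 0; segment ≈ 80.

≈ 80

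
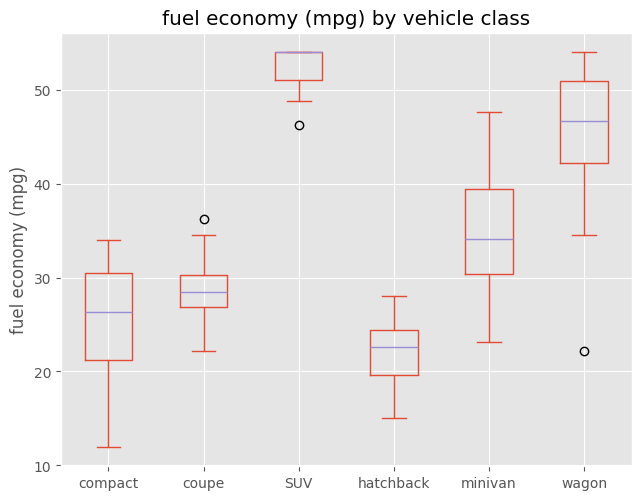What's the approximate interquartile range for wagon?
≈ 10

Q3 ≈ 50, Q1 ≈ 40; IQR ≈ 10.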